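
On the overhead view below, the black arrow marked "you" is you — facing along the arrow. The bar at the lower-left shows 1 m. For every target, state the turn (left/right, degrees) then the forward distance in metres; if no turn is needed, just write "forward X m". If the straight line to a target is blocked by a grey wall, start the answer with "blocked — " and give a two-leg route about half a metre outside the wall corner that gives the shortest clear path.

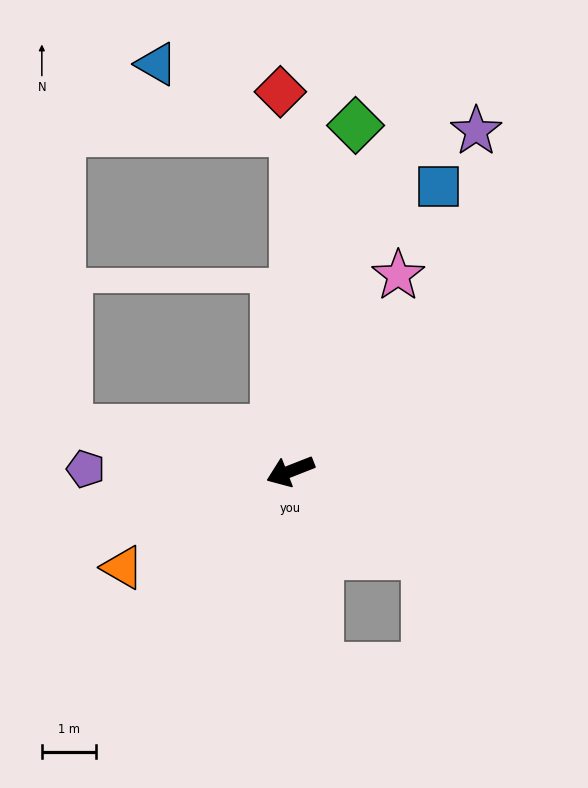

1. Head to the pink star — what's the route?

turn right 140°, forward 4.1 m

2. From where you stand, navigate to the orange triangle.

turn left 8°, forward 3.6 m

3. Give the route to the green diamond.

turn right 122°, forward 6.5 m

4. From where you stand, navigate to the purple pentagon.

turn right 22°, forward 3.8 m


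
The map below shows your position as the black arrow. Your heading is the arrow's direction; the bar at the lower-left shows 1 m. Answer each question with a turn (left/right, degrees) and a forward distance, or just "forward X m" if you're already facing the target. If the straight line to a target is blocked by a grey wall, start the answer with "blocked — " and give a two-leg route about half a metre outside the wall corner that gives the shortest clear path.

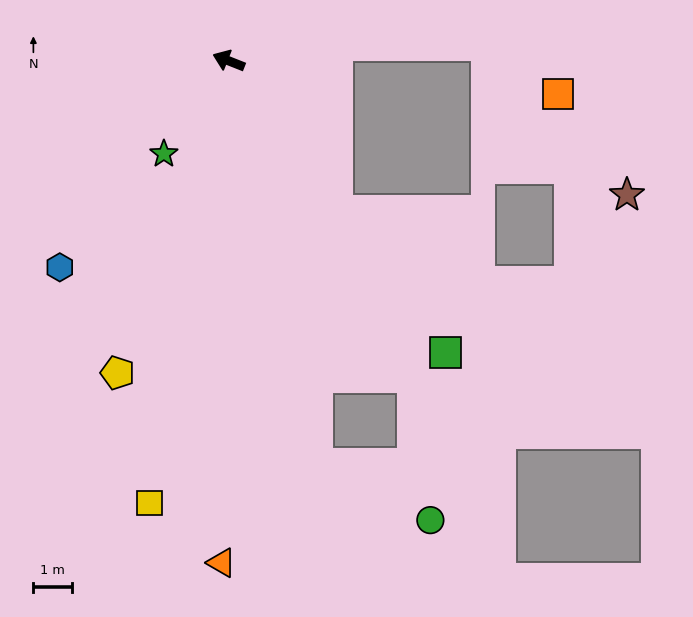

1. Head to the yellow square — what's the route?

turn left 101°, forward 11.7 m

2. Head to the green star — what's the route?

turn left 77°, forward 2.9 m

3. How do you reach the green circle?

blocked — turn left 142°, forward 9.5 m, then turn right 24°, forward 3.7 m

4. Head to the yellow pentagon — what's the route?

turn left 92°, forward 8.6 m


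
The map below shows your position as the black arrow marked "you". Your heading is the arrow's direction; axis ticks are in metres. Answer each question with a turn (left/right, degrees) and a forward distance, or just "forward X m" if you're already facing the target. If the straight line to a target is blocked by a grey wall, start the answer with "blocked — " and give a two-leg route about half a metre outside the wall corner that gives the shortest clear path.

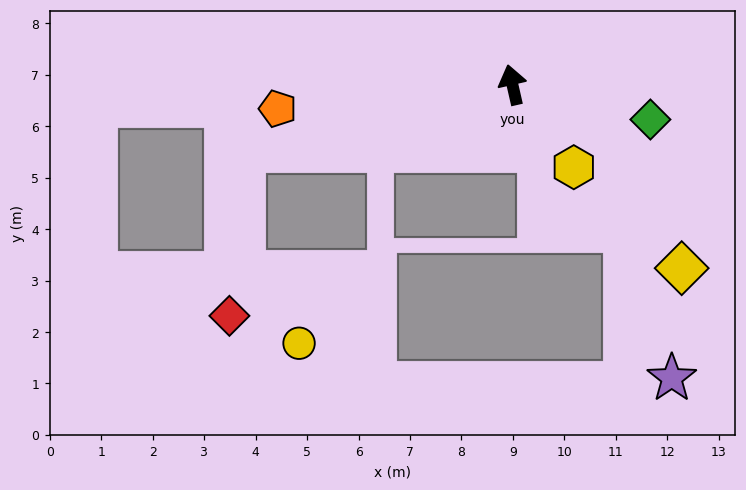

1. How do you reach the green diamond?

turn right 117°, forward 2.8 m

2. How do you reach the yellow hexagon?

turn right 156°, forward 2.0 m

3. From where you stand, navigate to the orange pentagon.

turn left 83°, forward 4.6 m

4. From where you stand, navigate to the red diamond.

blocked — turn left 91°, forward 5.4 m, then turn left 71°, forward 3.2 m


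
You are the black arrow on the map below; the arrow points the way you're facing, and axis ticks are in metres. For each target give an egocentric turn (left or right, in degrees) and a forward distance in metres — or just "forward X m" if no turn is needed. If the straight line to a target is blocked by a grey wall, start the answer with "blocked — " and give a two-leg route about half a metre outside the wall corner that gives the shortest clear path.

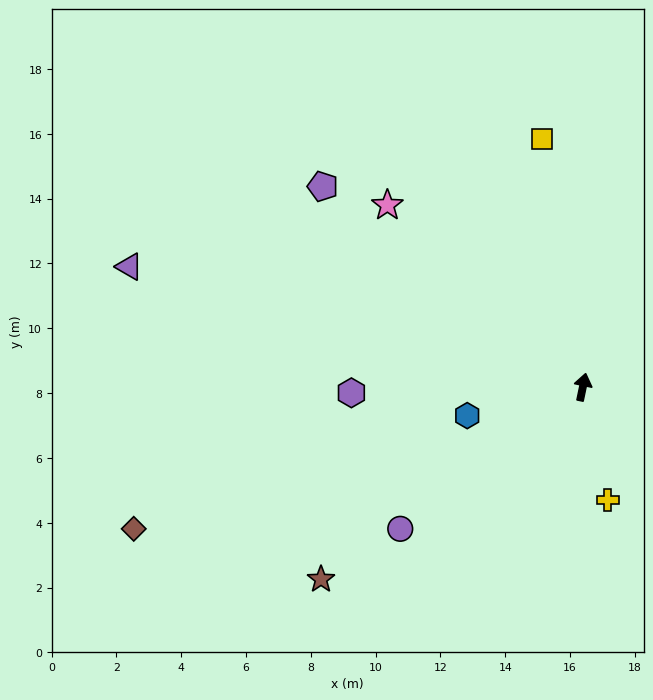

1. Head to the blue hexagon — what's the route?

turn left 116°, forward 3.7 m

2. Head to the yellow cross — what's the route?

turn right 156°, forward 3.6 m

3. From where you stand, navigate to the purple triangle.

turn left 87°, forward 14.5 m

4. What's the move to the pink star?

turn left 59°, forward 8.2 m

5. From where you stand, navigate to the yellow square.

turn left 21°, forward 7.8 m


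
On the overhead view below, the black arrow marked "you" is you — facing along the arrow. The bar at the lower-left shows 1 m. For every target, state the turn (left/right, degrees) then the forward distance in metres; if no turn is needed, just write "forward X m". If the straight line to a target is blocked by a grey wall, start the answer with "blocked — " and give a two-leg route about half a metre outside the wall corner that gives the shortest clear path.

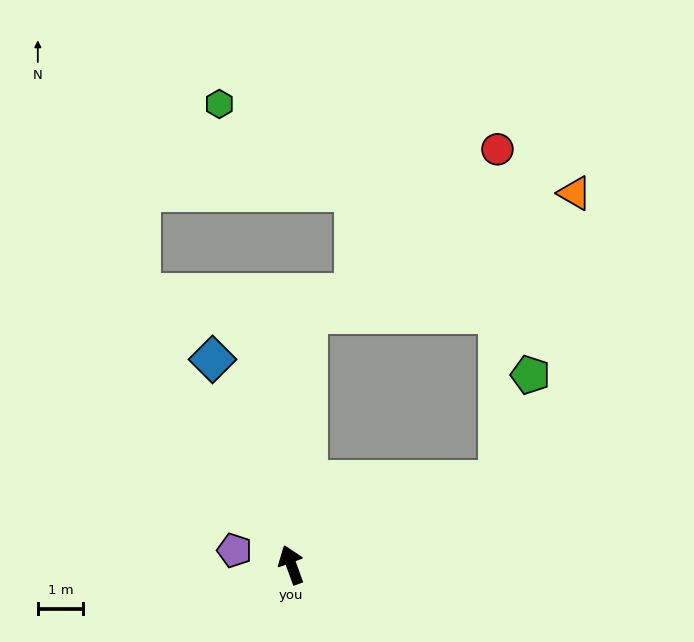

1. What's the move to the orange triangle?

blocked — turn right 24°, forward 5.5 m, then turn right 62°, forward 6.4 m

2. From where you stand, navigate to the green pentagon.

blocked — turn right 87°, forward 4.9 m, then turn left 50°, forward 2.4 m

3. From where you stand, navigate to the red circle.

blocked — turn right 87°, forward 4.9 m, then turn left 67°, forward 7.3 m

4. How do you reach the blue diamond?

forward 4.8 m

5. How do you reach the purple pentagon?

turn left 56°, forward 1.3 m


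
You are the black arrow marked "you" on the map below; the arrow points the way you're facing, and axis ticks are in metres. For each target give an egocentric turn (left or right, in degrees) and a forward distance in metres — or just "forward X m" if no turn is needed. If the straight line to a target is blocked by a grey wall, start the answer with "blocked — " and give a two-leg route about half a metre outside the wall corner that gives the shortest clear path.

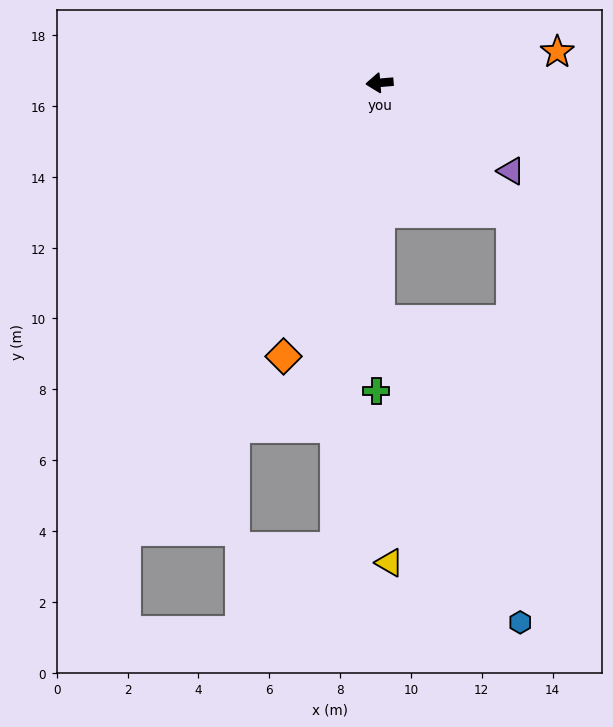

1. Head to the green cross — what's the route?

turn left 85°, forward 8.7 m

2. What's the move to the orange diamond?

turn left 66°, forward 8.2 m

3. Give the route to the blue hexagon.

blocked — turn left 85°, forward 6.7 m, then turn left 25°, forward 9.4 m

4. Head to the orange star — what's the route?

turn right 175°, forward 5.1 m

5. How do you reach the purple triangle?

turn left 141°, forward 4.5 m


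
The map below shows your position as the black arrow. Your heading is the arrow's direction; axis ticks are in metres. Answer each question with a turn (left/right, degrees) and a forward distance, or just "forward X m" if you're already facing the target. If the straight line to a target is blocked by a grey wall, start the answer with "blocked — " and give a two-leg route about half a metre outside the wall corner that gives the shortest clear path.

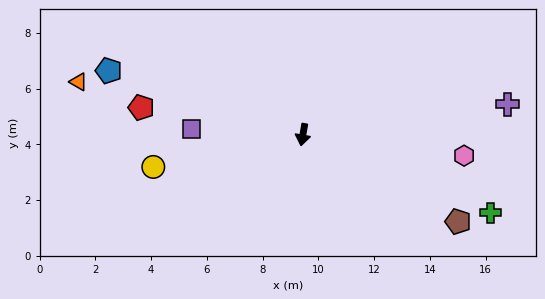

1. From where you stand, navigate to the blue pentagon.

turn right 98°, forward 7.3 m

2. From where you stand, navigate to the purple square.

turn right 83°, forward 4.0 m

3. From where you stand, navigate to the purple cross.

turn left 108°, forward 7.4 m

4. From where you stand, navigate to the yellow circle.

turn right 68°, forward 5.5 m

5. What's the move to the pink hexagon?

turn left 92°, forward 5.8 m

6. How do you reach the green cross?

turn left 77°, forward 7.3 m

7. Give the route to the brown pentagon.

turn left 71°, forward 6.4 m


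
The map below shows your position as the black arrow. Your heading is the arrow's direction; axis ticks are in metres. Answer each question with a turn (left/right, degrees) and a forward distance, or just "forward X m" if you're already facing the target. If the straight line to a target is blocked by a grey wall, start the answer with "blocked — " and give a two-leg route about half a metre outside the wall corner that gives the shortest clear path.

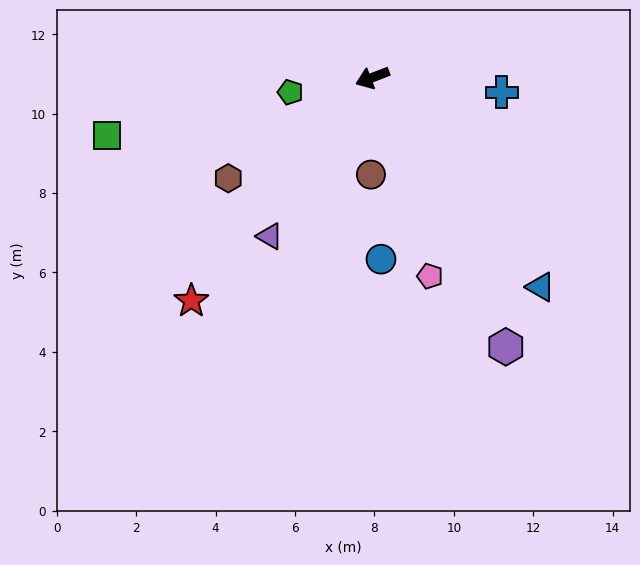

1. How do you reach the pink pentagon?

turn left 85°, forward 5.2 m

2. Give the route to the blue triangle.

turn left 108°, forward 6.8 m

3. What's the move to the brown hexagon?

turn left 14°, forward 4.4 m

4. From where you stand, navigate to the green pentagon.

turn right 11°, forward 2.1 m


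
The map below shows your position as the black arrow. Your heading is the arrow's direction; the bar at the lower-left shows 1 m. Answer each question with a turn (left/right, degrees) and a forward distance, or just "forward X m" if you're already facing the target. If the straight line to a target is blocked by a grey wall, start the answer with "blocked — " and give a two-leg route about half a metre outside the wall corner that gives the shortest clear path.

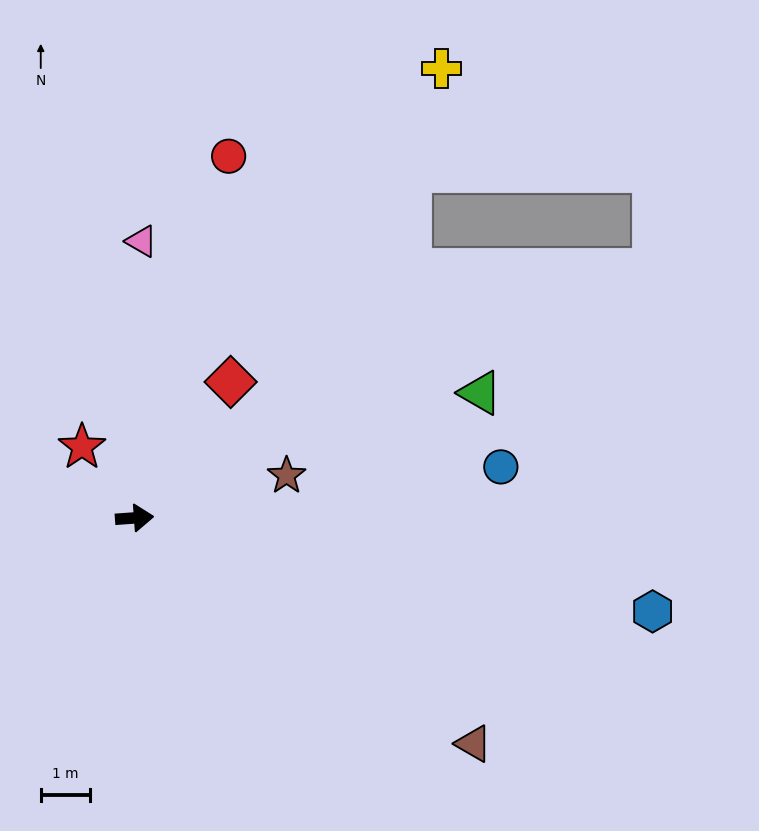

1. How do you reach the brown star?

turn left 11°, forward 3.2 m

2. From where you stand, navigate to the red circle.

turn left 71°, forward 7.5 m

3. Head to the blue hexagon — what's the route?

turn right 14°, forward 10.6 m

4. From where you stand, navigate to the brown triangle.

turn right 38°, forward 8.2 m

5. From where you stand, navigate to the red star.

turn left 122°, forward 1.8 m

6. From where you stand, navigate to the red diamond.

turn left 51°, forward 3.4 m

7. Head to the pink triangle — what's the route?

turn left 84°, forward 5.6 m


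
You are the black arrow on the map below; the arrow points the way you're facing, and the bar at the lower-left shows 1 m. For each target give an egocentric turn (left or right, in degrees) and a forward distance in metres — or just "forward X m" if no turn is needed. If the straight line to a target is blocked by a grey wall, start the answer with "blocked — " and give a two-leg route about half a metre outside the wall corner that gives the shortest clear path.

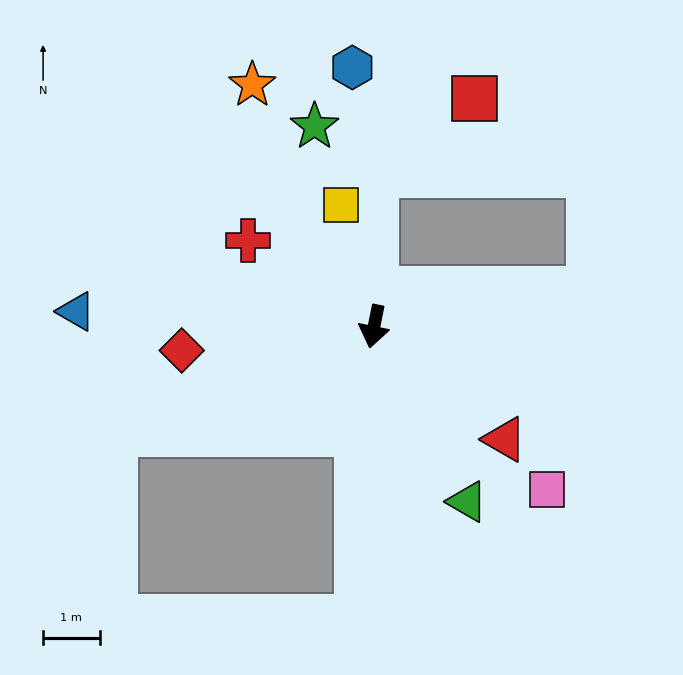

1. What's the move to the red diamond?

turn right 72°, forward 3.4 m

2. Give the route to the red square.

blocked — turn right 169°, forward 2.7 m, then turn right 53°, forward 2.2 m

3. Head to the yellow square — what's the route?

turn right 153°, forward 2.2 m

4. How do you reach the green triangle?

turn left 39°, forward 3.5 m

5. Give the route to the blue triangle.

turn right 82°, forward 5.3 m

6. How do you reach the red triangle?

turn left 61°, forward 3.0 m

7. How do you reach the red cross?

turn right 113°, forward 2.7 m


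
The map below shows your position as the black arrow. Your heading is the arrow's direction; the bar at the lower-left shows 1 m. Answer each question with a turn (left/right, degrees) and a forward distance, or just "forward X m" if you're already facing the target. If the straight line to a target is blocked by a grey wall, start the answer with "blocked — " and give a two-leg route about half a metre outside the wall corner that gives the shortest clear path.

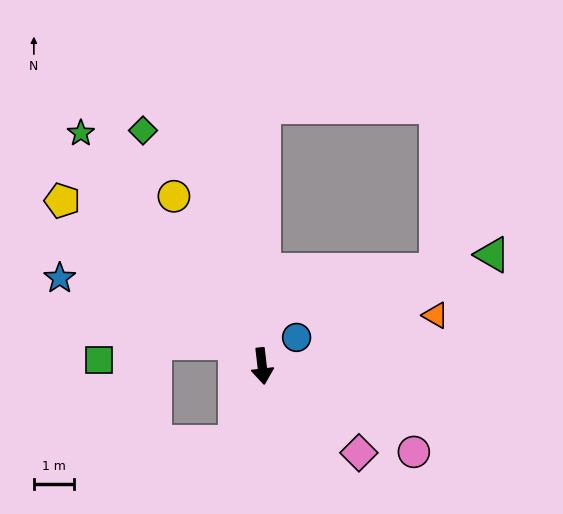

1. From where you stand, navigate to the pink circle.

turn left 54°, forward 4.4 m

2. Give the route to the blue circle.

turn left 123°, forward 1.1 m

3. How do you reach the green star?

turn right 149°, forward 7.4 m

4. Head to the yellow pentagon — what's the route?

turn right 136°, forward 6.5 m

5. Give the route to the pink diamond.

turn left 42°, forward 3.3 m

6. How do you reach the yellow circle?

turn right 159°, forward 4.8 m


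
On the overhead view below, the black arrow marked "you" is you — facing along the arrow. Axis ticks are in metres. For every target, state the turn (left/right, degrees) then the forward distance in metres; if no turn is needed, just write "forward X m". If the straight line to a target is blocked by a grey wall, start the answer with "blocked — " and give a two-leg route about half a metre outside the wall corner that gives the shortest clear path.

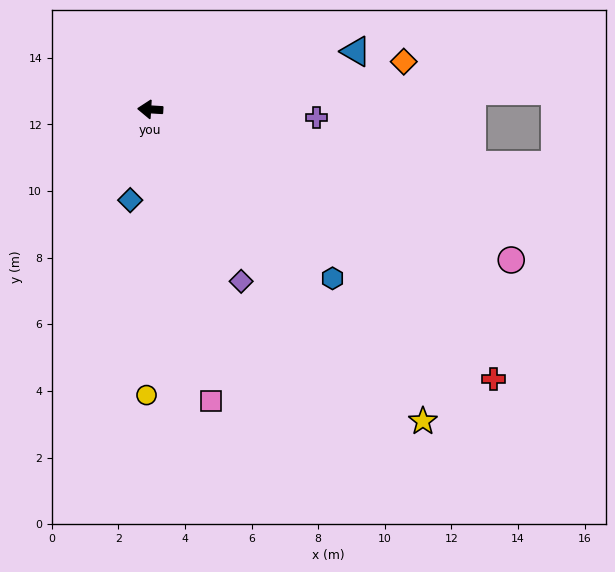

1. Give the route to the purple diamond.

turn left 121°, forward 5.8 m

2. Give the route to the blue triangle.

turn right 161°, forward 6.4 m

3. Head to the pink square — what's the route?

turn left 105°, forward 8.9 m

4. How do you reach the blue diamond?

turn left 81°, forward 2.8 m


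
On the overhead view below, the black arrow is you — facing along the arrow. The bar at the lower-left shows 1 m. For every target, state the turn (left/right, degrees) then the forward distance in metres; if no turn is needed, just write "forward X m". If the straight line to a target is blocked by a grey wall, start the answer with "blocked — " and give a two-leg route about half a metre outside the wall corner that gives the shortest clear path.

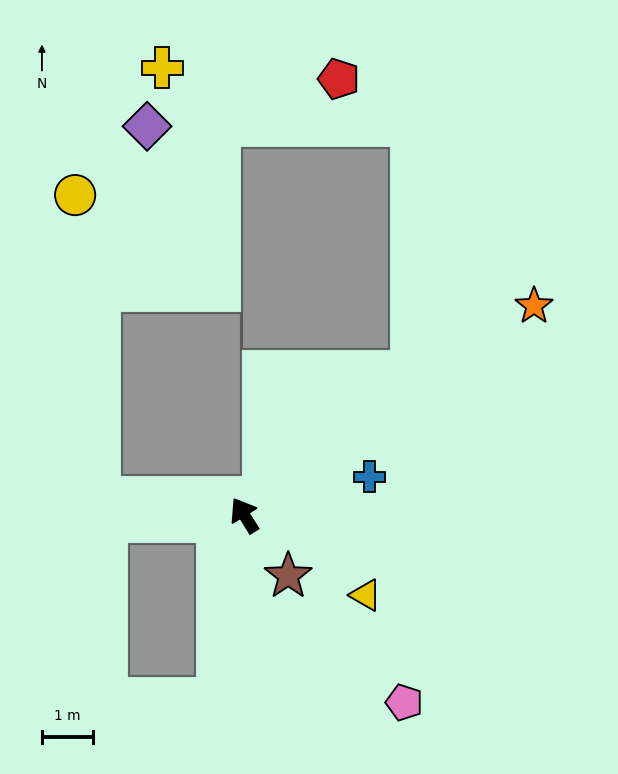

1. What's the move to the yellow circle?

blocked — turn left 51°, forward 2.8 m, then turn right 78°, forward 5.9 m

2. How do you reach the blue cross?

turn right 105°, forward 2.5 m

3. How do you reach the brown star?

turn right 176°, forward 1.5 m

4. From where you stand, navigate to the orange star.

turn right 86°, forward 6.9 m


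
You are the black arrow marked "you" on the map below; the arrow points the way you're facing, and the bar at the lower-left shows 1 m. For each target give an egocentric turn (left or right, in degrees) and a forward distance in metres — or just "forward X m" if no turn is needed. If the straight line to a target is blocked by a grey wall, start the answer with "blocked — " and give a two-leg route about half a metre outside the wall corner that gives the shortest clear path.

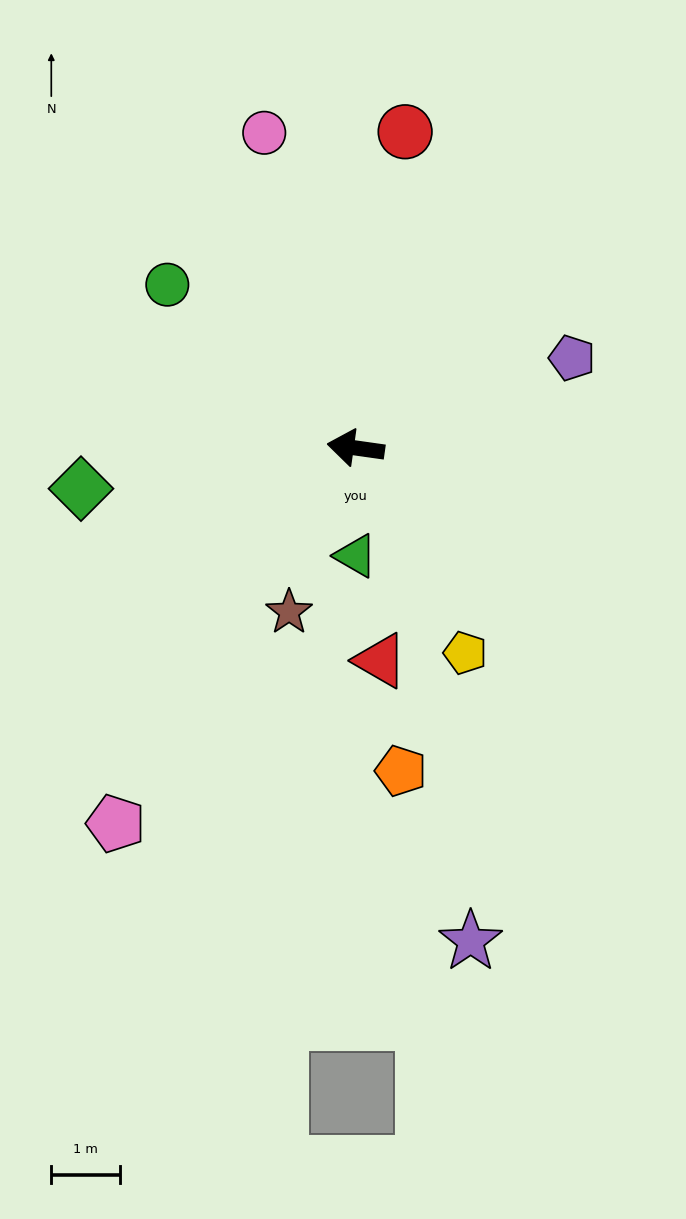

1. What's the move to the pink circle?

turn right 66°, forward 4.8 m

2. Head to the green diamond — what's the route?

turn left 16°, forward 4.1 m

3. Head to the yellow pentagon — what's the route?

turn left 126°, forward 3.4 m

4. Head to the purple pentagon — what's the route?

turn right 149°, forward 3.4 m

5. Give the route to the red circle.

turn right 91°, forward 4.7 m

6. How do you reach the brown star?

turn left 76°, forward 2.6 m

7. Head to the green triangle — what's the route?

turn left 98°, forward 1.6 m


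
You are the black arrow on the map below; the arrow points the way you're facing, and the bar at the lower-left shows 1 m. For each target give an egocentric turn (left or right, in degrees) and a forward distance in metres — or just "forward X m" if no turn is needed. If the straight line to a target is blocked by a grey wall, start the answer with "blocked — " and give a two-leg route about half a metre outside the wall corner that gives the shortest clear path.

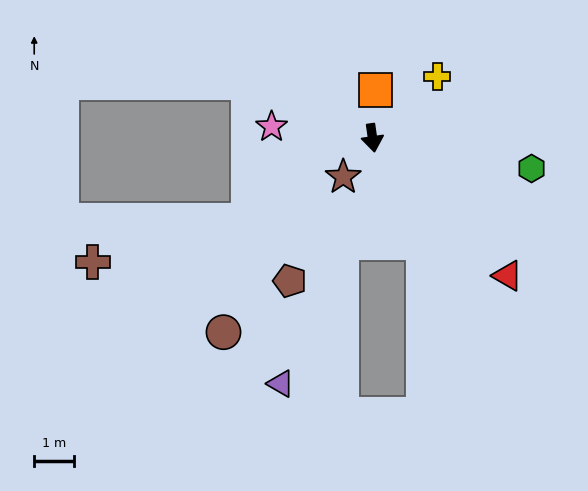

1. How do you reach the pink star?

turn right 105°, forward 2.5 m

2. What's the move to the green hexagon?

turn left 71°, forward 4.0 m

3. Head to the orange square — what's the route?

turn left 168°, forward 1.2 m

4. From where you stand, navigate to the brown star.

turn right 45°, forward 1.2 m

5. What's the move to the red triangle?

turn left 36°, forward 4.8 m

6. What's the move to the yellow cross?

turn left 125°, forward 2.2 m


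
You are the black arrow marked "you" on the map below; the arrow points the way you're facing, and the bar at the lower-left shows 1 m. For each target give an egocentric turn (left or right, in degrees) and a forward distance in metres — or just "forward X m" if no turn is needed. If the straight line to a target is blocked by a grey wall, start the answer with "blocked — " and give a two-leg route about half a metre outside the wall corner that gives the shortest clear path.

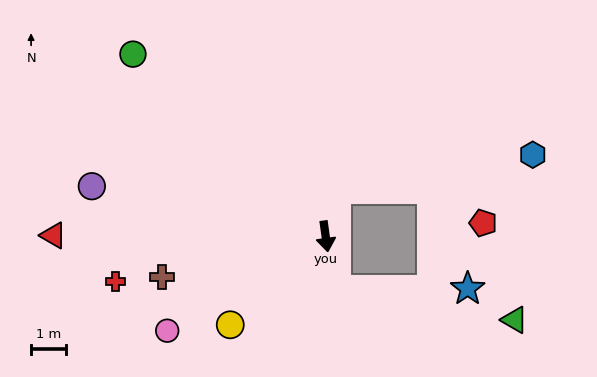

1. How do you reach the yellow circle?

turn right 55°, forward 3.8 m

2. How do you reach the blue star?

blocked — turn left 4°, forward 1.6 m, then turn left 78°, forward 3.8 m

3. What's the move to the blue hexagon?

blocked — turn left 159°, forward 1.4 m, then turn right 67°, forward 5.8 m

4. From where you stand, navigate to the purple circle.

turn right 110°, forward 6.9 m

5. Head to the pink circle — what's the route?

turn right 67°, forward 5.4 m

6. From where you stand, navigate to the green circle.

turn right 141°, forward 7.7 m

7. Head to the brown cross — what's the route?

turn right 84°, forward 4.9 m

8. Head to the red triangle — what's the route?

turn right 98°, forward 7.9 m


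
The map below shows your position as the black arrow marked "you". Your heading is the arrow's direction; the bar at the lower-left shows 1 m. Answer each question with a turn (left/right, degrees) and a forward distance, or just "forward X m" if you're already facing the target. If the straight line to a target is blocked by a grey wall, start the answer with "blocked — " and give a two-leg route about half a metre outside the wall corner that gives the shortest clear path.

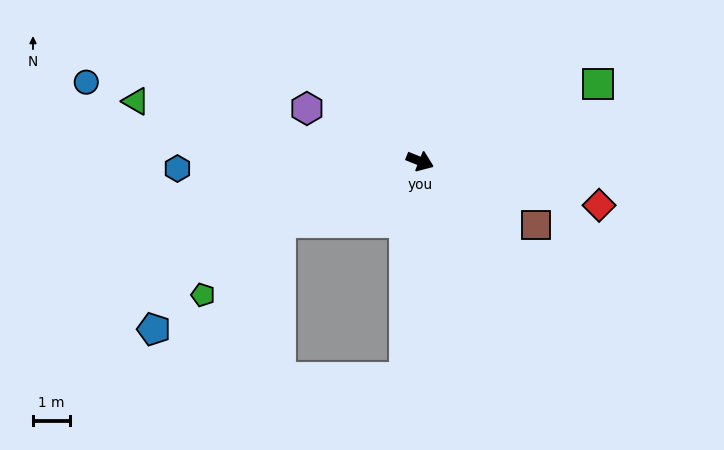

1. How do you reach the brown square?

turn right 7°, forward 3.6 m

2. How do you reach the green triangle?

turn right 170°, forward 7.9 m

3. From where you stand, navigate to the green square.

turn left 45°, forward 5.3 m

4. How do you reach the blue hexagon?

turn right 156°, forward 6.6 m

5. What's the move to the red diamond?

turn left 8°, forward 5.0 m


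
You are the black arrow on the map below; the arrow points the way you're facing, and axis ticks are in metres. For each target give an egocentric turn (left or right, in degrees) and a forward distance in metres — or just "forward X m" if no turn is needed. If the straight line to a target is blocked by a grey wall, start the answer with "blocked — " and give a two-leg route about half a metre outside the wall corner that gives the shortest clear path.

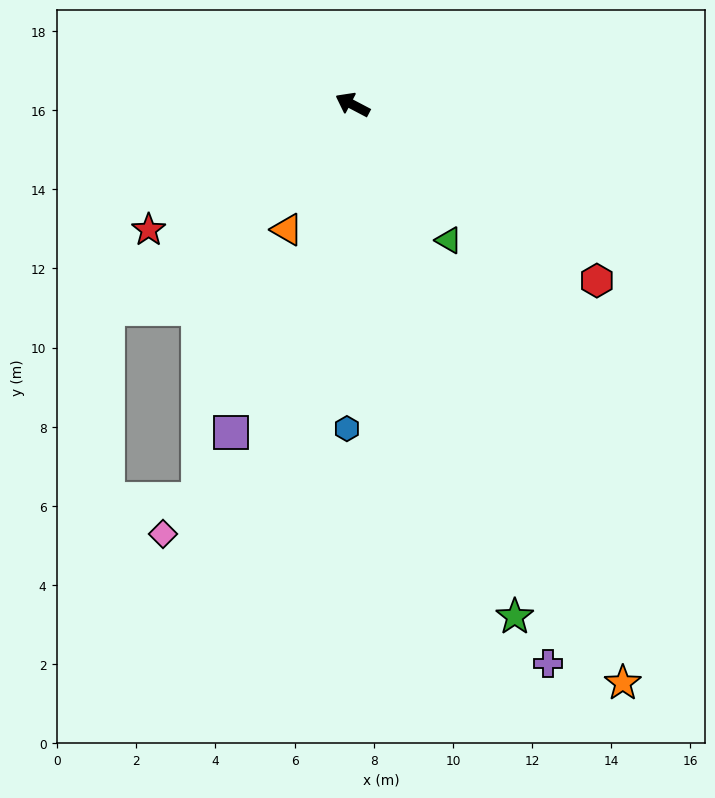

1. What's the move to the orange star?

turn left 143°, forward 16.1 m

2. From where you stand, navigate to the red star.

turn left 59°, forward 6.0 m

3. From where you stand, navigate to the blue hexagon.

turn left 117°, forward 8.2 m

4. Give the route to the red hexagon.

turn left 172°, forward 7.6 m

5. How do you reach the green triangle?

turn left 153°, forward 4.2 m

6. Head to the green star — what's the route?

turn left 135°, forward 13.6 m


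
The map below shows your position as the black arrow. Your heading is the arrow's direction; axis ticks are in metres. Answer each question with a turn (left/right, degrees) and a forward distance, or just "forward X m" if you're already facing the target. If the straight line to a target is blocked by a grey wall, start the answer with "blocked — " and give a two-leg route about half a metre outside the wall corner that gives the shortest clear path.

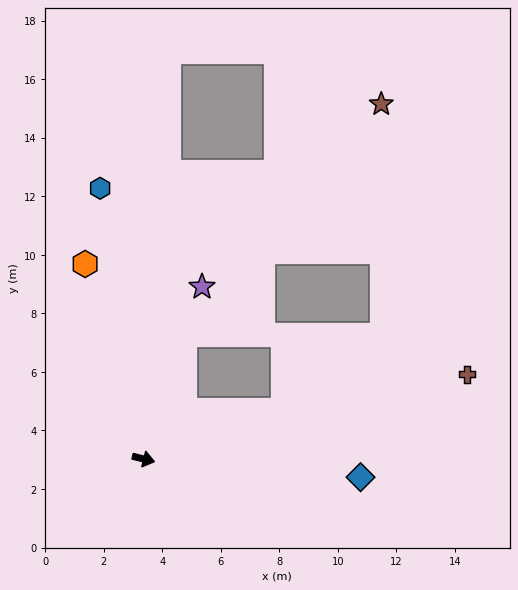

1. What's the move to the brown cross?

turn left 29°, forward 11.4 m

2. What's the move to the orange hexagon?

turn left 121°, forward 7.0 m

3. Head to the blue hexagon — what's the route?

turn left 113°, forward 9.4 m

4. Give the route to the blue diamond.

turn left 9°, forward 7.4 m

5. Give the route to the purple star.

turn left 85°, forward 6.2 m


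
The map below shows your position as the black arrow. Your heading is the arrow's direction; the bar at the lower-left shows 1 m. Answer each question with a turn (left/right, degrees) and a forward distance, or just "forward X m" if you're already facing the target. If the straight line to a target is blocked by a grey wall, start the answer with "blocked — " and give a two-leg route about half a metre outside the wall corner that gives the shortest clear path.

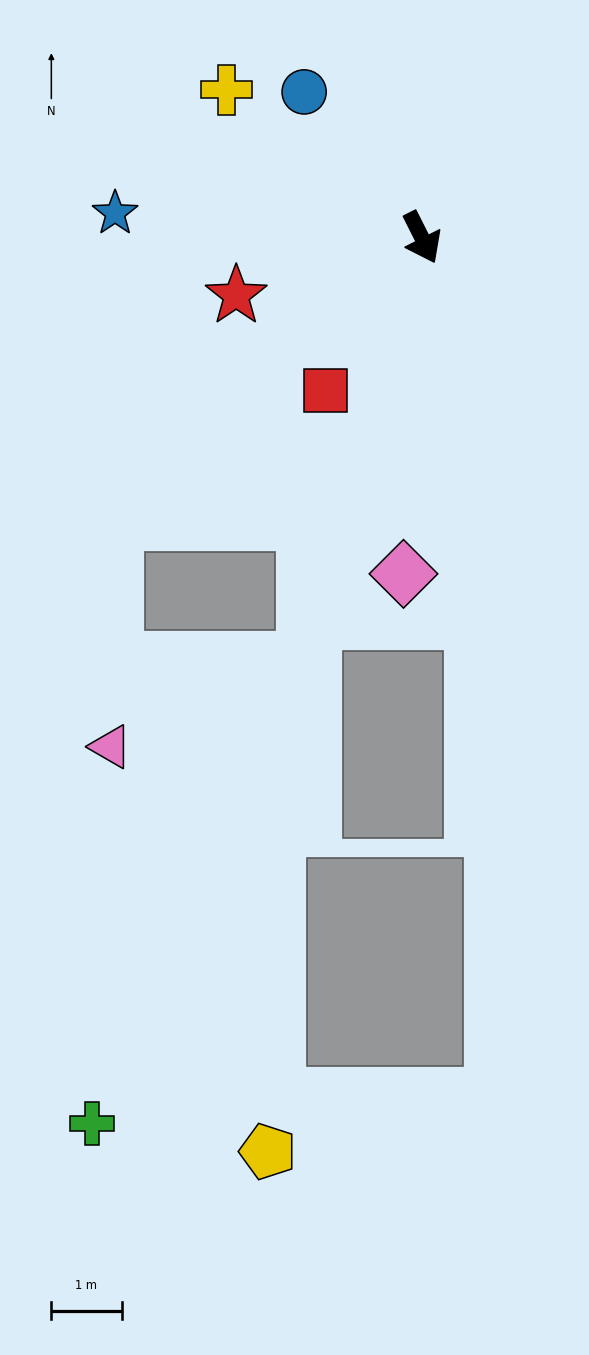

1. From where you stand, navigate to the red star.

turn right 99°, forward 2.8 m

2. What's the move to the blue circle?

turn right 168°, forward 2.7 m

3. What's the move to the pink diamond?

turn right 30°, forward 4.8 m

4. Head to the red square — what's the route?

turn right 59°, forward 2.6 m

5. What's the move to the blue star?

turn right 121°, forward 4.4 m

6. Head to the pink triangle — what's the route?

blocked — turn right 74°, forward 6.0 m, then turn left 47°, forward 3.2 m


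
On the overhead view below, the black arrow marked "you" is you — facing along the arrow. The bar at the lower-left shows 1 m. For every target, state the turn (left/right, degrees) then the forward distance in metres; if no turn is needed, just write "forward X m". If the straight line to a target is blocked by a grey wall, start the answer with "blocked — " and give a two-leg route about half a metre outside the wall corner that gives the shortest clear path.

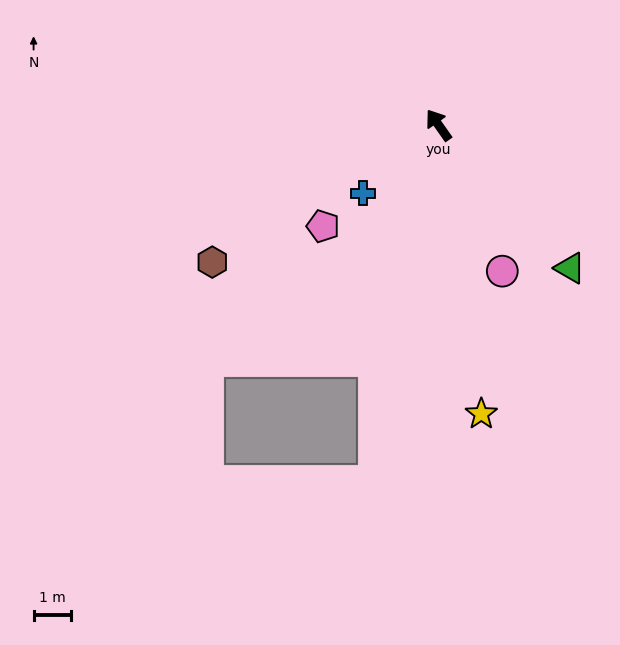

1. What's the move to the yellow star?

turn left 153°, forward 7.8 m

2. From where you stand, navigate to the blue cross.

turn left 97°, forward 2.7 m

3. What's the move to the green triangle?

turn right 173°, forward 5.2 m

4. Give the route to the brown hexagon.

turn left 86°, forward 7.1 m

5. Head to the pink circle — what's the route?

turn left 168°, forward 4.3 m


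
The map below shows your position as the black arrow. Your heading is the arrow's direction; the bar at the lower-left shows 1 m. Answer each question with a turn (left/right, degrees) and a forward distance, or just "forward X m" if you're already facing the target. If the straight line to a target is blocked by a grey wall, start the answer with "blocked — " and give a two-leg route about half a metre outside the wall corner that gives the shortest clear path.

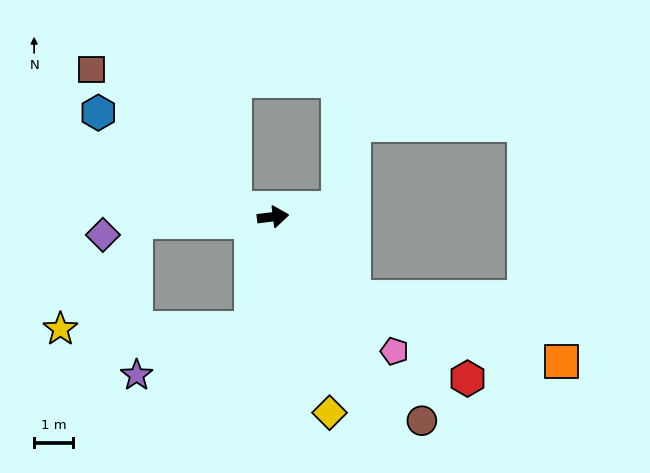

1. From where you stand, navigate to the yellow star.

blocked — turn right 108°, forward 2.9 m, then turn right 79°, forward 4.9 m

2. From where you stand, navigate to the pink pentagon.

turn right 55°, forward 4.6 m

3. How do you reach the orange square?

blocked — turn right 52°, forward 2.9 m, then turn left 28°, forward 5.5 m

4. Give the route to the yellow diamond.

turn right 81°, forward 5.2 m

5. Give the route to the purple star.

blocked — turn right 108°, forward 2.9 m, then turn right 56°, forward 3.2 m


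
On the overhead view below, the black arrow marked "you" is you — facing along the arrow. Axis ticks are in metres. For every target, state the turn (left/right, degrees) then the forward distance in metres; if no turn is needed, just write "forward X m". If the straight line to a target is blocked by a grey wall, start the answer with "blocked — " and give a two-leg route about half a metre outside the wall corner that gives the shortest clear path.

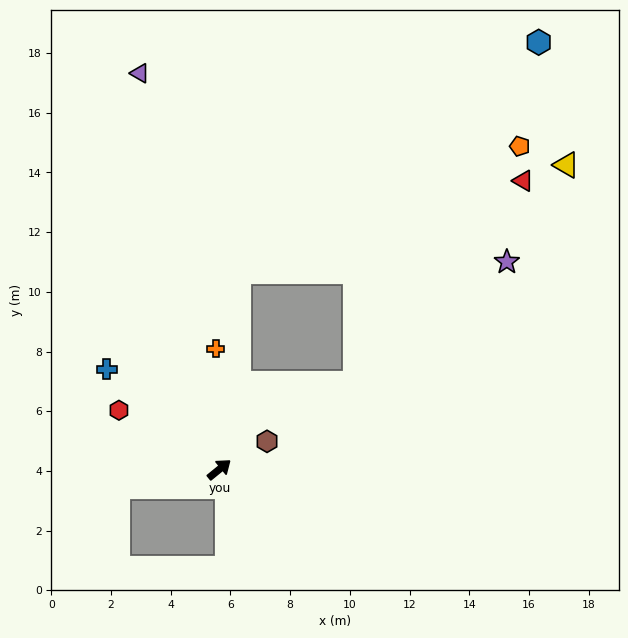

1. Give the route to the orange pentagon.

blocked — turn left 45°, forward 6.7 m, then turn right 60°, forward 10.3 m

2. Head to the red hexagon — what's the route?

turn left 110°, forward 3.9 m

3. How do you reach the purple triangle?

turn left 62°, forward 13.5 m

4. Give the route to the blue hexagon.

blocked — turn left 45°, forward 6.7 m, then turn right 47°, forward 12.6 m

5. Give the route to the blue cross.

turn left 99°, forward 5.1 m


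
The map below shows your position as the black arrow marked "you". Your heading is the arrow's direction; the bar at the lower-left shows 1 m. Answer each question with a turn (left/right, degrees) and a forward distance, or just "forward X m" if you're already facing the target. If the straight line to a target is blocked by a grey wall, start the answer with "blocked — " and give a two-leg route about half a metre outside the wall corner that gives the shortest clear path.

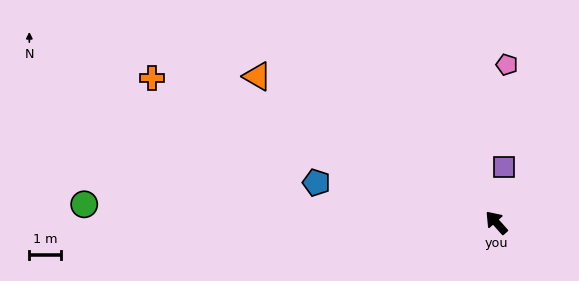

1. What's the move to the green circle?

turn left 46°, forward 12.9 m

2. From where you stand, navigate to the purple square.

turn right 49°, forward 1.8 m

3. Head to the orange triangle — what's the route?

turn left 17°, forward 8.8 m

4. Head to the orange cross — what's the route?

turn left 26°, forward 11.7 m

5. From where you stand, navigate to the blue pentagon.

turn left 36°, forward 5.8 m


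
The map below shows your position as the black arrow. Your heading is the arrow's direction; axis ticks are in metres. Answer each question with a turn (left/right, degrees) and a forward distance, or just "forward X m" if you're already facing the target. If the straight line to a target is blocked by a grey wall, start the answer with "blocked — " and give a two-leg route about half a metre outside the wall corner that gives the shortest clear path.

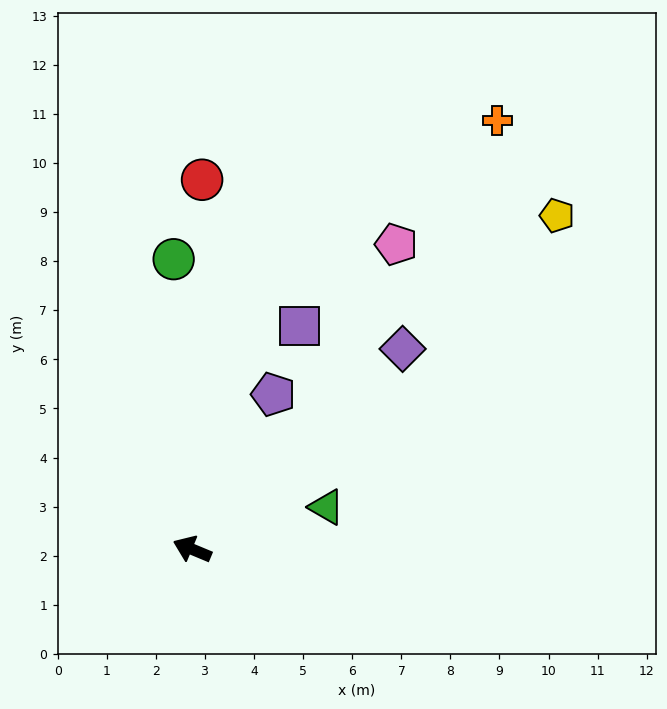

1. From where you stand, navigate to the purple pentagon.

turn right 95°, forward 3.6 m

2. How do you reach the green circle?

turn right 64°, forward 5.9 m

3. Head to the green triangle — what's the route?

turn right 140°, forward 2.9 m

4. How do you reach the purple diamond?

turn right 114°, forward 5.9 m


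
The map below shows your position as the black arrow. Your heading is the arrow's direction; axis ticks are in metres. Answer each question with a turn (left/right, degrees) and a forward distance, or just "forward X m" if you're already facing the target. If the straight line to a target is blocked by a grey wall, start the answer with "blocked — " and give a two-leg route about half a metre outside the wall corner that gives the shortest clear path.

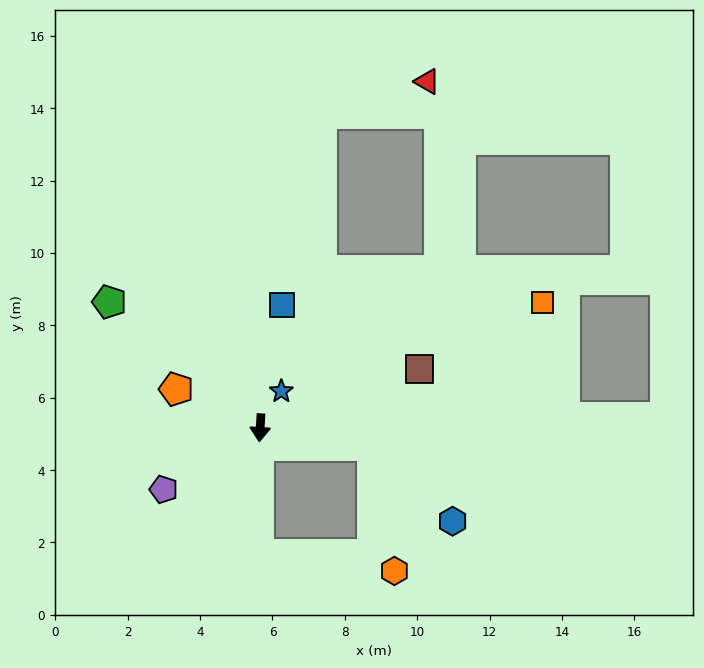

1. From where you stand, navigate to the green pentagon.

turn right 126°, forward 5.4 m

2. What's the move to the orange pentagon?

turn right 111°, forward 2.6 m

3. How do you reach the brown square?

turn left 114°, forward 4.7 m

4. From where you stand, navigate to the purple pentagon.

turn right 54°, forward 3.2 m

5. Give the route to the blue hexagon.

blocked — turn left 85°, forward 3.1 m, then turn right 35°, forward 3.1 m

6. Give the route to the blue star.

turn left 154°, forward 1.2 m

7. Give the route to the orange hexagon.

blocked — turn left 85°, forward 3.1 m, then turn right 71°, forward 3.5 m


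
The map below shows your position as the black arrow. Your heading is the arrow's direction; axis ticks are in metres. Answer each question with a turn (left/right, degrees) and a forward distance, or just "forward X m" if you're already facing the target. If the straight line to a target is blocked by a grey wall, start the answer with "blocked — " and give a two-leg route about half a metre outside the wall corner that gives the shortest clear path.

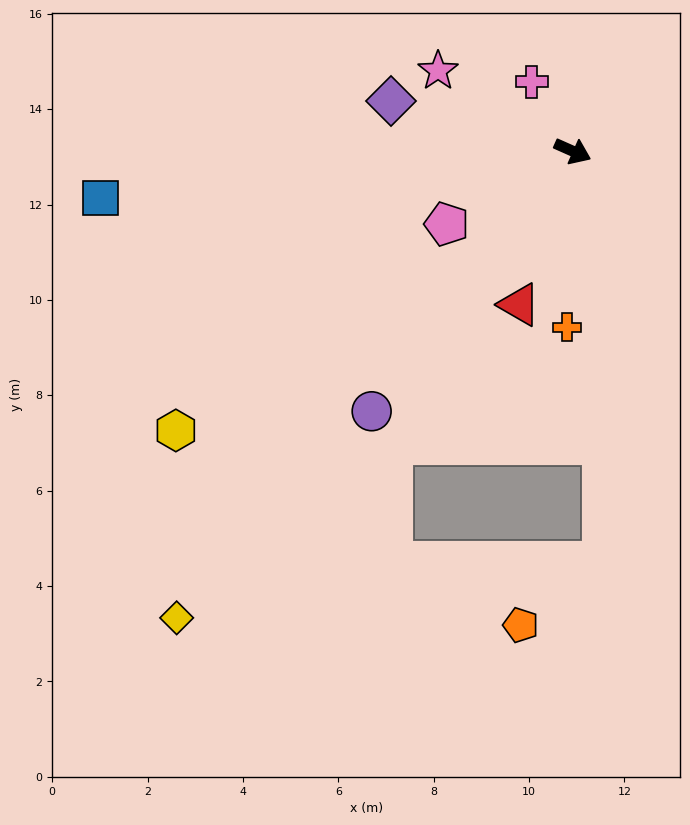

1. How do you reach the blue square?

turn right 150°, forward 10.0 m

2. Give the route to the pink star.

turn left 173°, forward 3.3 m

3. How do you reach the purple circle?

turn right 104°, forward 6.9 m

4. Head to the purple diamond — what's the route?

turn right 171°, forward 4.0 m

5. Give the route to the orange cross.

turn right 68°, forward 3.7 m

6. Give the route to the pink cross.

turn left 145°, forward 1.7 m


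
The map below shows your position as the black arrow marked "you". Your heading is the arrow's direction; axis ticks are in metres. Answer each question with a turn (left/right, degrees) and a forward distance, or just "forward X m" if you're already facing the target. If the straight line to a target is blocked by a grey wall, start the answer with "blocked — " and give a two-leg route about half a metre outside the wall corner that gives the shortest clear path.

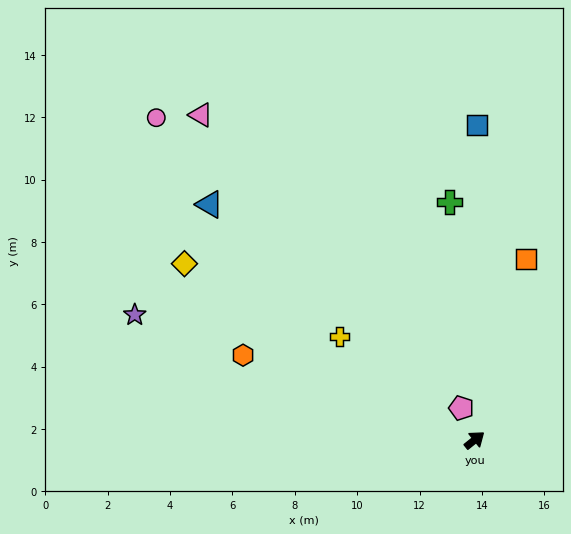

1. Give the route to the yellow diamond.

turn left 110°, forward 10.9 m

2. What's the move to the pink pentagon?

turn left 74°, forward 1.1 m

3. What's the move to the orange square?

turn left 35°, forward 6.0 m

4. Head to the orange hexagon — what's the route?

turn left 121°, forward 7.9 m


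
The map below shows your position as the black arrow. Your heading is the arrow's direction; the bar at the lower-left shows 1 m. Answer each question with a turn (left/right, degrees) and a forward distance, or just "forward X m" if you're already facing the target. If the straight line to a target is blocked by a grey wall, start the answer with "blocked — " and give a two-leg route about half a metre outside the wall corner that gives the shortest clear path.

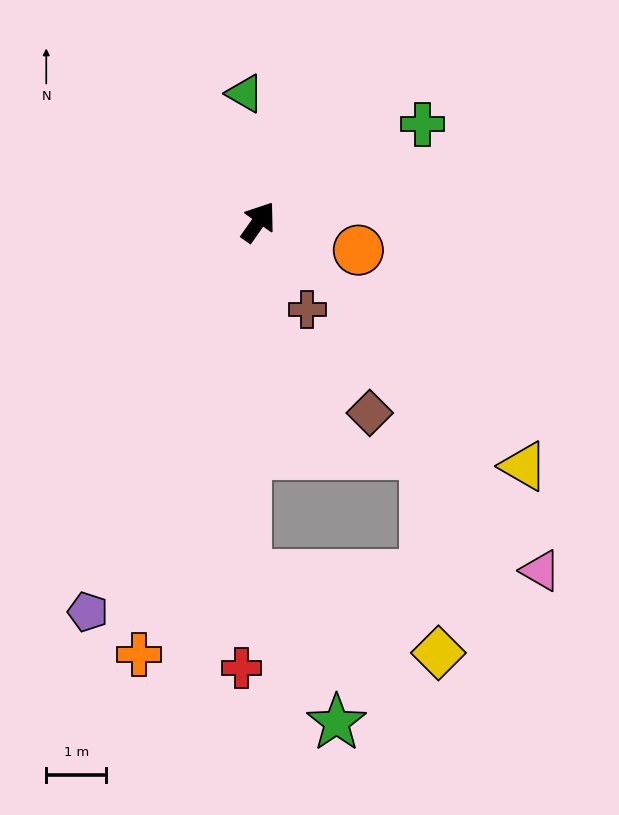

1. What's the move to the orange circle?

turn right 71°, forward 1.7 m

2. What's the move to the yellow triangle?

turn right 97°, forward 6.0 m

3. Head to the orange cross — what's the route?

turn right 160°, forward 7.5 m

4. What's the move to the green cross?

turn right 24°, forward 3.2 m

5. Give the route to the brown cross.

turn right 116°, forward 1.7 m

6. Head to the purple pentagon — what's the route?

turn right 168°, forward 7.1 m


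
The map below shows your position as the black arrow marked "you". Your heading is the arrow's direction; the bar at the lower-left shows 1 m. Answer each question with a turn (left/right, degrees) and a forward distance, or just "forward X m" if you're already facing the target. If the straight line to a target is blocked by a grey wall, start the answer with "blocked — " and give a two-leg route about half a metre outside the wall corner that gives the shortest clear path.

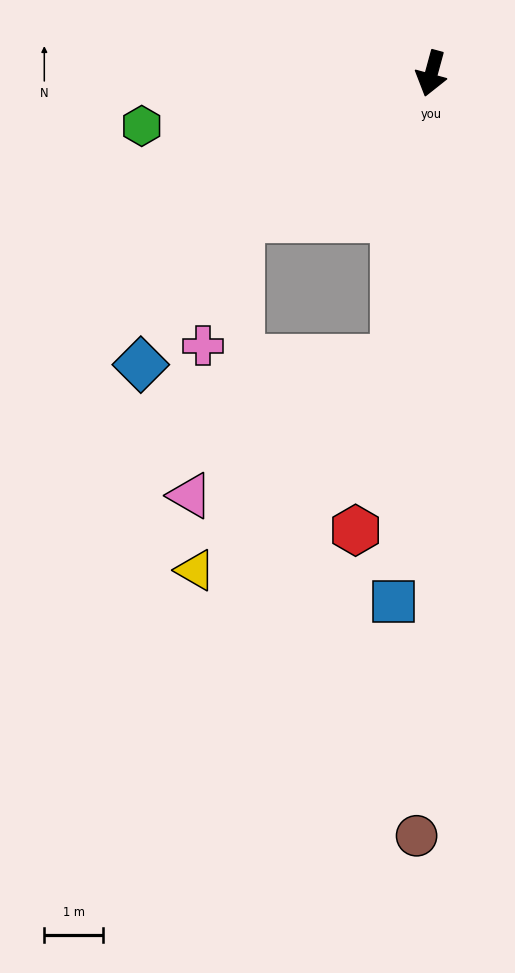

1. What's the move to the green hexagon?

turn right 65°, forward 5.0 m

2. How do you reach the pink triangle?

blocked — turn left 8°, forward 4.9 m, then turn right 49°, forward 4.2 m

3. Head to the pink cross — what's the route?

blocked — turn right 38°, forward 4.1 m, then turn left 37°, forward 2.3 m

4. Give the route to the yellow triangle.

blocked — turn left 8°, forward 4.9 m, then turn right 36°, forward 5.0 m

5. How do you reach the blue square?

turn left 11°, forward 9.1 m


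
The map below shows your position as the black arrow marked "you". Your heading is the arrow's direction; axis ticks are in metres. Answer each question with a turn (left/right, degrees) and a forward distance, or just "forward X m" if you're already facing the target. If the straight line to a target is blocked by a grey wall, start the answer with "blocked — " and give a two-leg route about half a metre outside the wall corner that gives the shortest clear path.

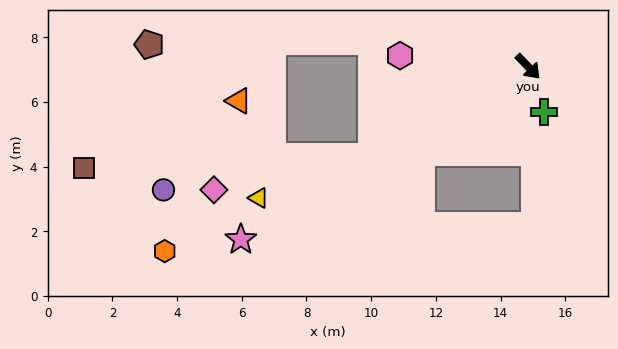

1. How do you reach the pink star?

turn right 103°, forward 10.4 m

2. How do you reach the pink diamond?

blocked — turn right 104°, forward 5.6 m, then turn right 18°, forward 5.0 m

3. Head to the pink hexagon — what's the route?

turn right 139°, forward 4.0 m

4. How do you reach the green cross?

turn right 25°, forward 1.5 m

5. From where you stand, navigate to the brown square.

blocked — turn right 104°, forward 5.6 m, then turn right 28°, forward 8.9 m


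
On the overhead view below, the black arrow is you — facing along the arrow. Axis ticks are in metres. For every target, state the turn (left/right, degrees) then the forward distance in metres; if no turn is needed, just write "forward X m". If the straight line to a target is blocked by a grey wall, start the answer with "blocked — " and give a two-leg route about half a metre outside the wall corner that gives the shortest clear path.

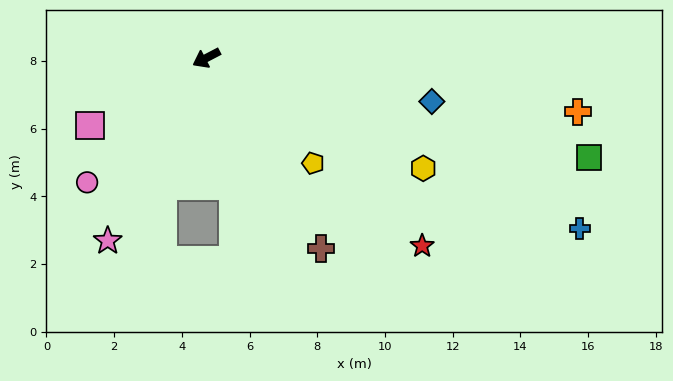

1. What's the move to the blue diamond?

turn left 142°, forward 6.8 m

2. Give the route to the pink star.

turn left 34°, forward 6.1 m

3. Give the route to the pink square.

turn left 3°, forward 4.0 m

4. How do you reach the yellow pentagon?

turn left 108°, forward 4.4 m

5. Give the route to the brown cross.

turn left 94°, forward 6.6 m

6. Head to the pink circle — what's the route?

turn left 19°, forward 5.1 m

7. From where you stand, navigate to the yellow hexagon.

turn left 126°, forward 7.2 m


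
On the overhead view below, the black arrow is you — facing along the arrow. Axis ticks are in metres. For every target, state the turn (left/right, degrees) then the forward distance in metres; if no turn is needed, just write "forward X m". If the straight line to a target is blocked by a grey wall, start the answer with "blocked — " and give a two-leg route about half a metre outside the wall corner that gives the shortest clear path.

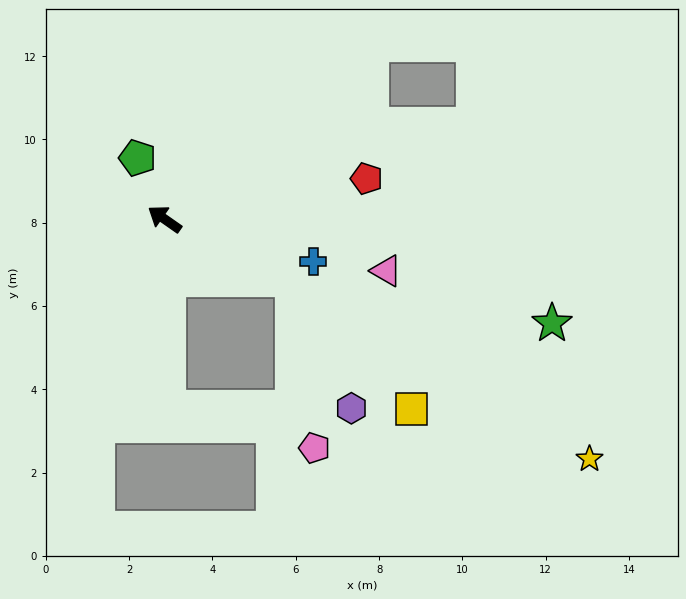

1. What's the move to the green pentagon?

turn right 31°, forward 1.6 m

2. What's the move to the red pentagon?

turn right 134°, forward 4.9 m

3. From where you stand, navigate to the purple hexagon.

blocked — turn right 170°, forward 3.4 m, then turn right 41°, forward 3.4 m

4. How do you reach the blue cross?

turn right 161°, forward 3.7 m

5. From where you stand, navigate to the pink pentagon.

blocked — turn right 170°, forward 3.4 m, then turn right 58°, forward 4.1 m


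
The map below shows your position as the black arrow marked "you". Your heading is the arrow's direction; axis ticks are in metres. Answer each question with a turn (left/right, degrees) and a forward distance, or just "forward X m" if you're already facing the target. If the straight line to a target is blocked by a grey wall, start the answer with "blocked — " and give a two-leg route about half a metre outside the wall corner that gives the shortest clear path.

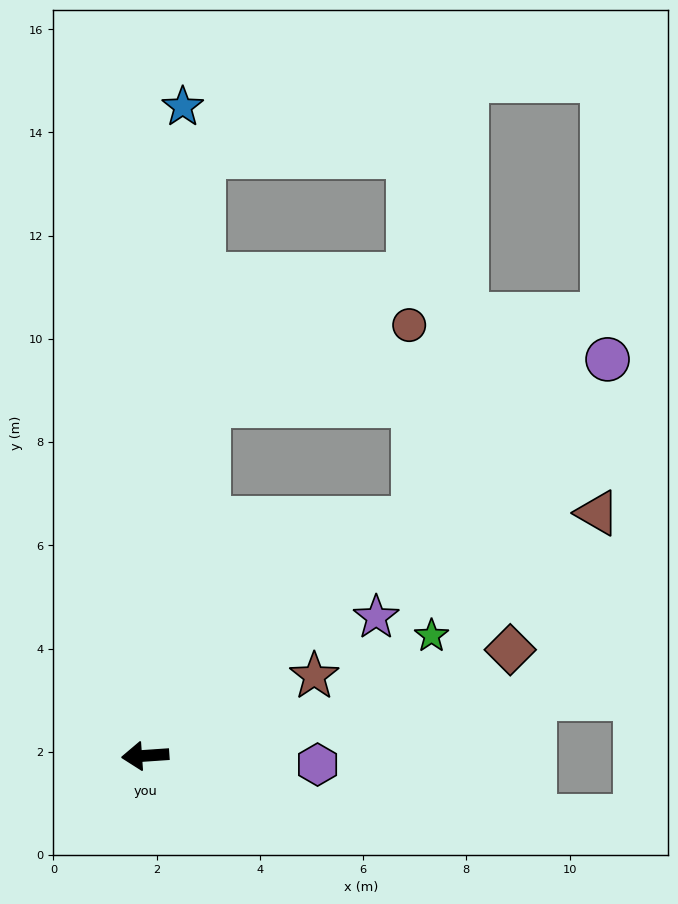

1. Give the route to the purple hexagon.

turn left 173°, forward 3.3 m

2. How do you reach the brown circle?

blocked — turn right 142°, forward 6.9 m, then turn left 49°, forward 3.7 m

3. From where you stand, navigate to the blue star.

turn right 97°, forward 12.6 m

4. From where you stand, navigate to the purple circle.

turn right 143°, forward 11.8 m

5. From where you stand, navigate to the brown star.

turn right 159°, forward 3.6 m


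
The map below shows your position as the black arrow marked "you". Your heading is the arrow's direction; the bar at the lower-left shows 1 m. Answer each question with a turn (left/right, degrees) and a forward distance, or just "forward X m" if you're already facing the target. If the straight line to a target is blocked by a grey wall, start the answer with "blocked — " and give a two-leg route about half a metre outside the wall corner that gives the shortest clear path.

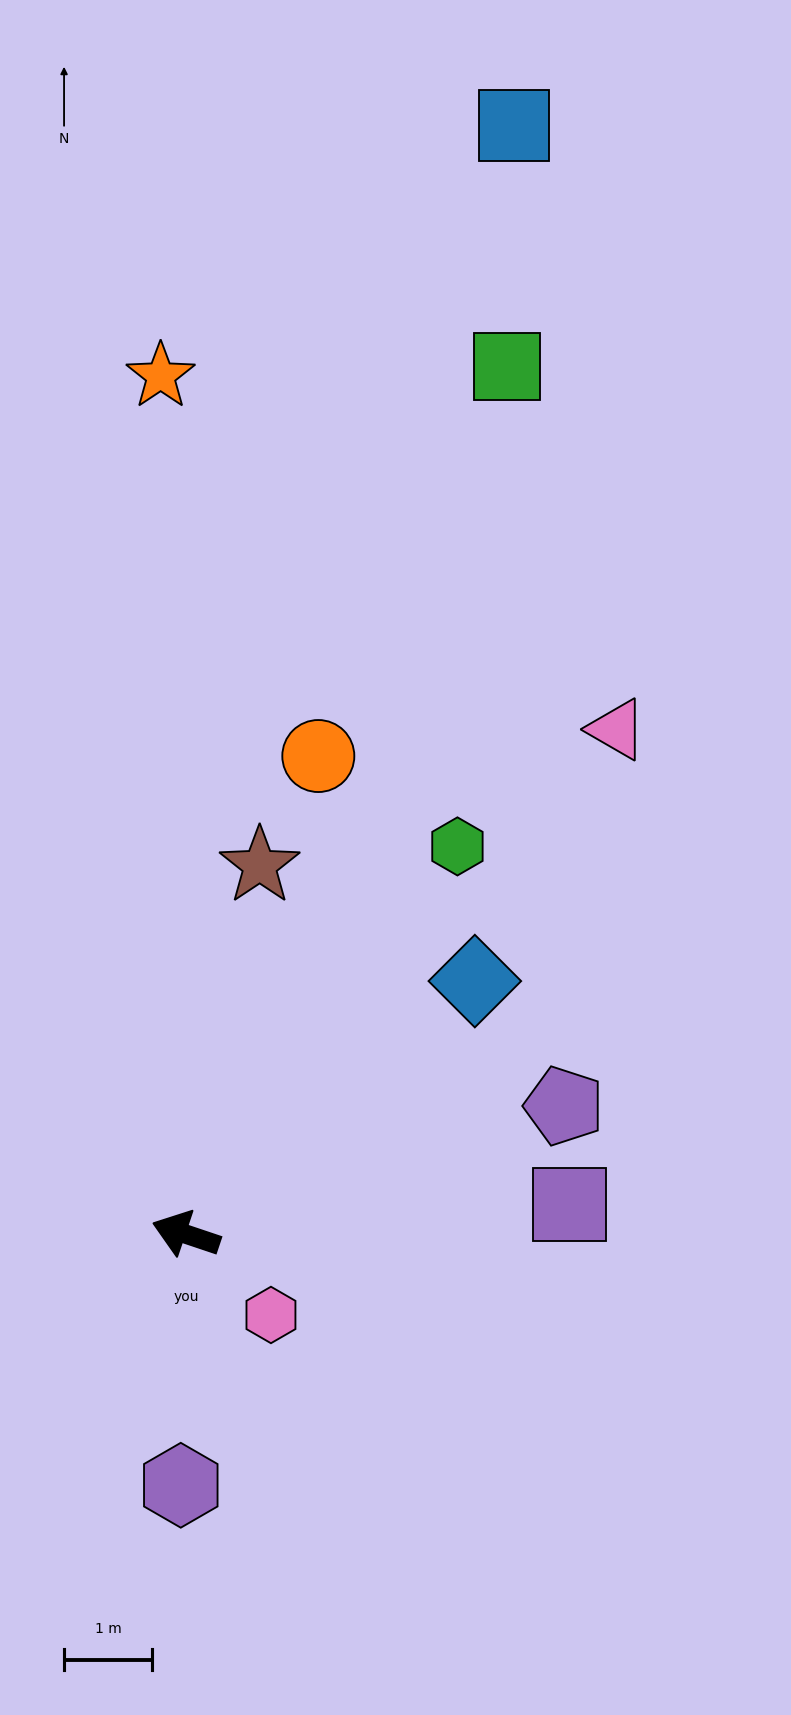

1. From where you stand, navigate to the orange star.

turn right 70°, forward 9.7 m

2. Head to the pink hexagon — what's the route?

turn left 155°, forward 1.3 m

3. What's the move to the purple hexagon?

turn left 107°, forward 2.8 m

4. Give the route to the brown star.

turn right 83°, forward 4.3 m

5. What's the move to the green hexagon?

turn right 106°, forward 5.4 m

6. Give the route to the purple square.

turn right 157°, forward 4.4 m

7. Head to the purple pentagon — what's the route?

turn right 143°, forward 4.5 m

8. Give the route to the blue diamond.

turn right 120°, forward 4.4 m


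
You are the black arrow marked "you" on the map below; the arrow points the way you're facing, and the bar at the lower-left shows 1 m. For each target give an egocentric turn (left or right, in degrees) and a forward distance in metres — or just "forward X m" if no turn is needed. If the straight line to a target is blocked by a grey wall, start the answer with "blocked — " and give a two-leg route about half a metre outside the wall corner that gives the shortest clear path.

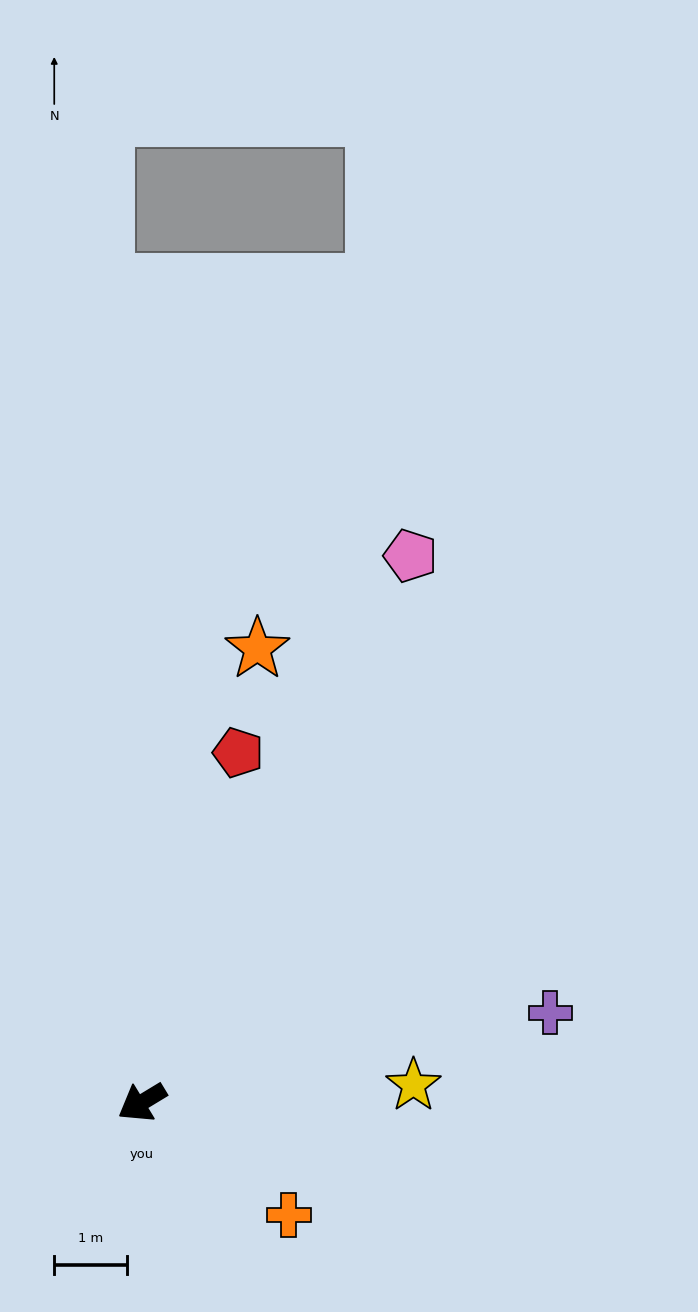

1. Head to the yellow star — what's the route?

turn left 152°, forward 3.7 m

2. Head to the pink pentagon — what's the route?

turn right 147°, forward 8.3 m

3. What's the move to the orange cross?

turn left 111°, forward 2.5 m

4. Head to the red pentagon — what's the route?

turn right 137°, forward 5.0 m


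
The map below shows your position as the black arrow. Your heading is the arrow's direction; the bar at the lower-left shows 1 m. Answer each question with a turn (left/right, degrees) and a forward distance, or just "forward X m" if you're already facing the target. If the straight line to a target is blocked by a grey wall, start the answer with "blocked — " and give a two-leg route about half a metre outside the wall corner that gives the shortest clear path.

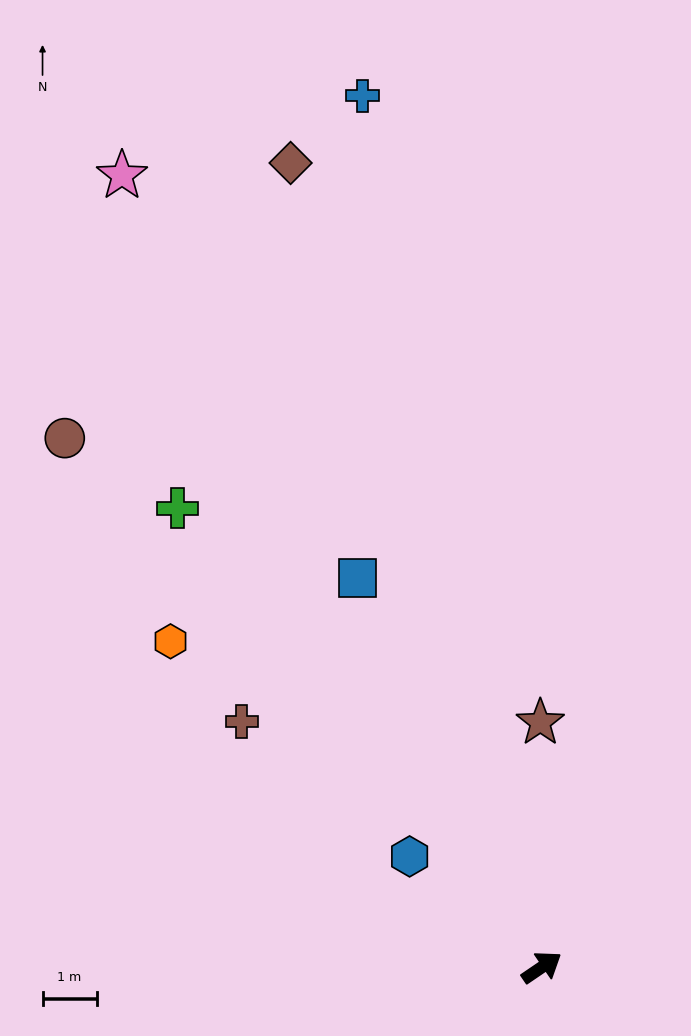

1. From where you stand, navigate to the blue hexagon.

turn left 106°, forward 3.2 m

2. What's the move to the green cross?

turn left 94°, forward 10.8 m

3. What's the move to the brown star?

turn left 56°, forward 4.5 m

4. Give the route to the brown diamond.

turn left 73°, forward 15.6 m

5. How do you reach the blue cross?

turn left 67°, forward 16.5 m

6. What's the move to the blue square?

turn left 81°, forward 8.0 m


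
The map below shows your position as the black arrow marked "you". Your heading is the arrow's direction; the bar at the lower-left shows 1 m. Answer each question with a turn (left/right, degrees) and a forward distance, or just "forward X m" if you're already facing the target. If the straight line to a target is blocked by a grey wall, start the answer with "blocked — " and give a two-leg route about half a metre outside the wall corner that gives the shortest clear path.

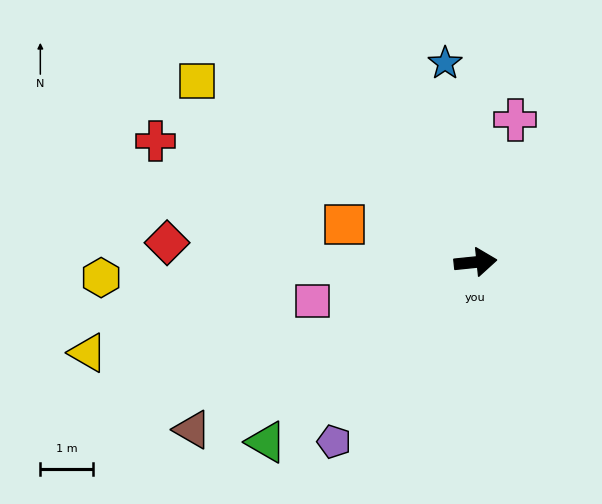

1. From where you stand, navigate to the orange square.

turn left 158°, forward 2.6 m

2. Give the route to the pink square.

turn right 172°, forward 3.2 m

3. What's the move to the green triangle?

turn right 145°, forward 5.3 m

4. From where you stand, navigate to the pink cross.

turn left 69°, forward 2.8 m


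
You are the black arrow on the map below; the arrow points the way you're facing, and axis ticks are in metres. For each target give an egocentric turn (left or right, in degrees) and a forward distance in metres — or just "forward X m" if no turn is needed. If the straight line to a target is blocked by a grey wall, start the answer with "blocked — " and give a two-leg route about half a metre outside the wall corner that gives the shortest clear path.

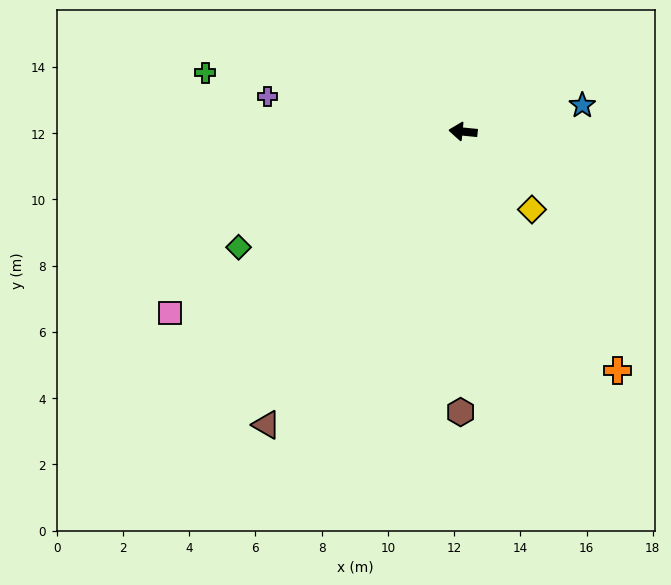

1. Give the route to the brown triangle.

turn left 62°, forward 10.7 m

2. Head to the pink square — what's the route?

turn left 37°, forward 10.4 m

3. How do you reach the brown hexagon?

turn left 95°, forward 8.5 m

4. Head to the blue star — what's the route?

turn right 162°, forward 3.7 m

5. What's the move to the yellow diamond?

turn left 137°, forward 3.1 m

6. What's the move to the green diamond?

turn left 33°, forward 7.6 m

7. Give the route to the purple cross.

turn right 4°, forward 6.0 m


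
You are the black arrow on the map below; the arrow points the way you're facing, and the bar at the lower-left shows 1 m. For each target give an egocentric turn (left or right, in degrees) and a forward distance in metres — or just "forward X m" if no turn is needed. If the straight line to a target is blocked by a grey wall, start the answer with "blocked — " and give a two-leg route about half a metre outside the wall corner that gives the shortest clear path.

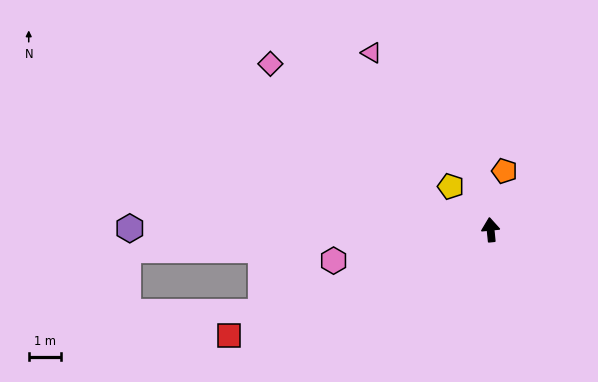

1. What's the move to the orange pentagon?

turn right 19°, forward 1.9 m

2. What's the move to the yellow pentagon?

turn left 37°, forward 1.8 m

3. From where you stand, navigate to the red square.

turn left 106°, forward 8.7 m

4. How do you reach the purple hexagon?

turn left 84°, forward 11.1 m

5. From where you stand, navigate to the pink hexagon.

turn left 95°, forward 4.9 m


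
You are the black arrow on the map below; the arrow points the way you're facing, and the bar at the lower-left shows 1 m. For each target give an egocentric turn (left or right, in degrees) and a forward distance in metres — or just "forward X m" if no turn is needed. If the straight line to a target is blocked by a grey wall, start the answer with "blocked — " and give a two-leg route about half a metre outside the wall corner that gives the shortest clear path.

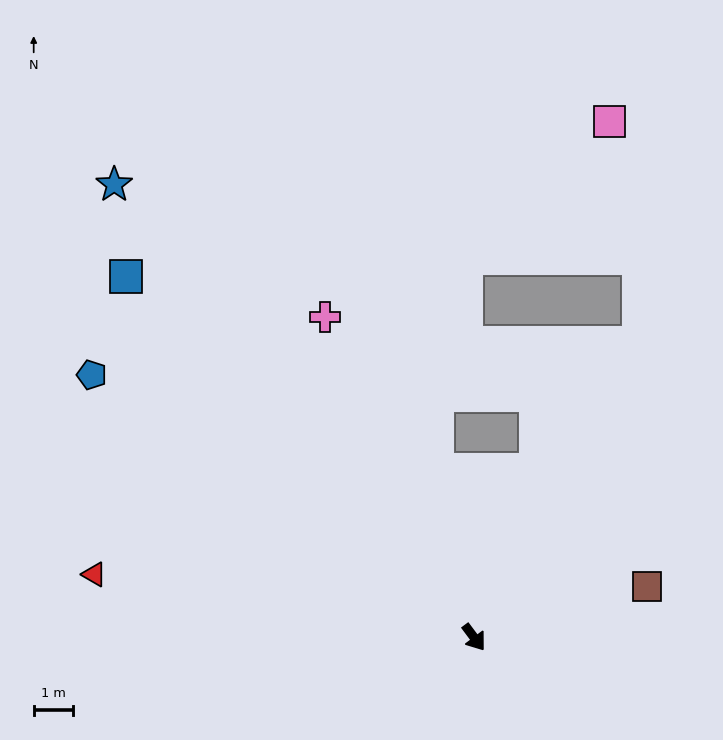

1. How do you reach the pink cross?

turn left 168°, forward 9.1 m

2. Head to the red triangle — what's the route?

turn right 136°, forward 9.9 m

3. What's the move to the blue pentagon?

turn right 161°, forward 11.9 m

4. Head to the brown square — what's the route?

turn left 70°, forward 4.6 m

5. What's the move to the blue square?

turn right 173°, forward 12.9 m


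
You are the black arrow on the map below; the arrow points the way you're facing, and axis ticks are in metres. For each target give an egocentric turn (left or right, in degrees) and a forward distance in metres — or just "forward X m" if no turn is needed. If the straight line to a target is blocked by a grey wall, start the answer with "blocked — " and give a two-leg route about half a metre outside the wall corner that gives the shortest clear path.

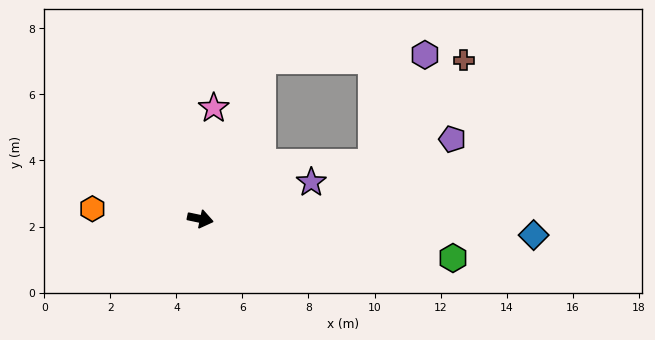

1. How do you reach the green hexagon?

turn left 3°, forward 7.7 m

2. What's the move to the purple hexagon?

blocked — turn left 81°, forward 5.1 m, then turn right 67°, forward 4.9 m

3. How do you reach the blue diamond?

turn left 9°, forward 10.1 m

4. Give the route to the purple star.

turn left 30°, forward 3.5 m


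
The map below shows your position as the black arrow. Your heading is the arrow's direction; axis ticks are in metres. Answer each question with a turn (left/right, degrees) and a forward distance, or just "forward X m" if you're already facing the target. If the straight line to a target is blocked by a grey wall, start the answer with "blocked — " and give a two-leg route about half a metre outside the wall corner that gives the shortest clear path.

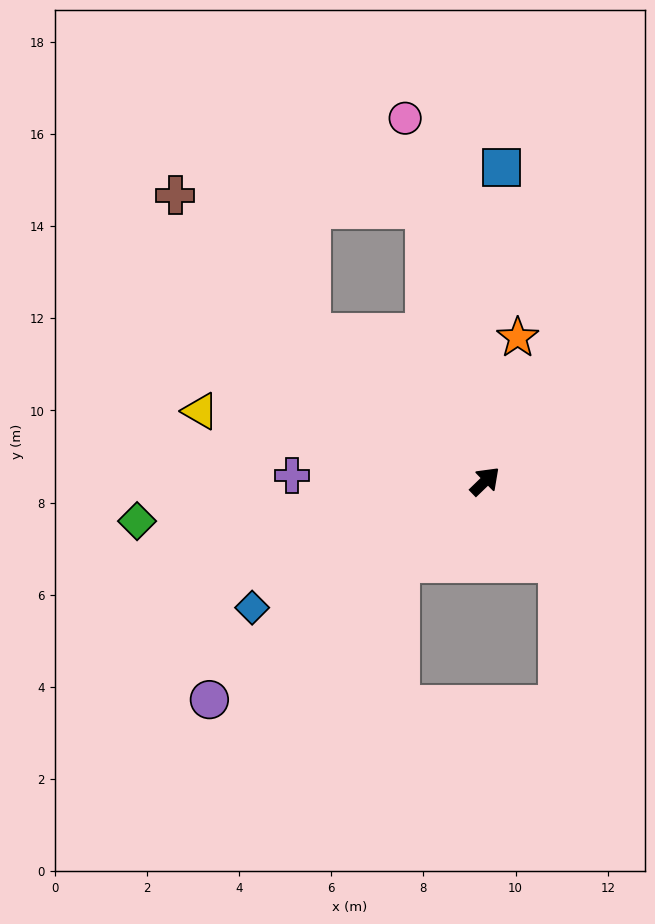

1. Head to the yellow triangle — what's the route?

turn left 122°, forward 6.4 m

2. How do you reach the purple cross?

turn left 134°, forward 4.2 m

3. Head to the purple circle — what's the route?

turn left 174°, forward 7.6 m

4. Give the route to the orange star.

turn left 33°, forward 3.2 m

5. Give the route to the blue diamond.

turn left 164°, forward 5.8 m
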